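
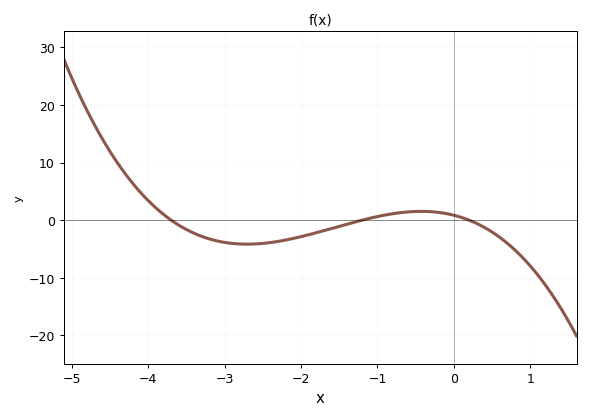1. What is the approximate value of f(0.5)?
-2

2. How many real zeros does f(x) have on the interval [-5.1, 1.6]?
3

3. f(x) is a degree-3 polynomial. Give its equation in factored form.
y = -0.96(x + 3.7)(x + 1.2)(x - 0.2)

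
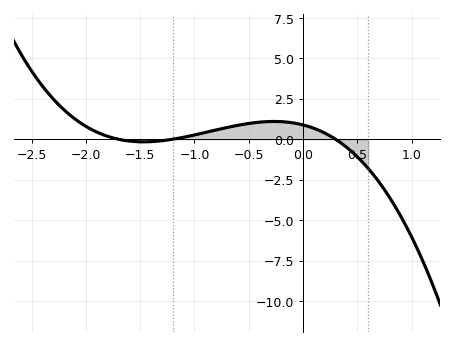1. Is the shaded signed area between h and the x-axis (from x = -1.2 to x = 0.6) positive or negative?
positive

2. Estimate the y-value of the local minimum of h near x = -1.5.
-0.159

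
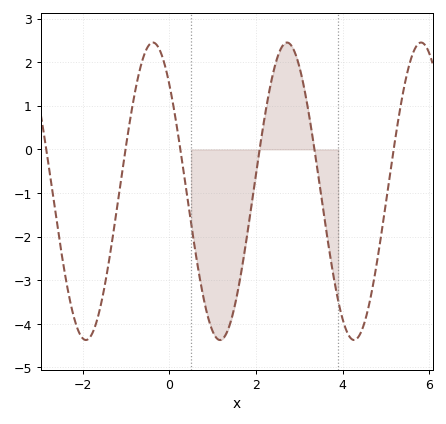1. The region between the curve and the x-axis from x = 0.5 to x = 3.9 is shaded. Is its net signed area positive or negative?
negative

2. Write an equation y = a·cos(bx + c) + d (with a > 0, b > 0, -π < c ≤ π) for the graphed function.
y = 3.41cos(2.03x + 0.772) - 0.96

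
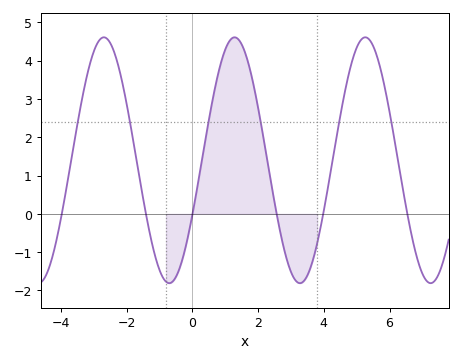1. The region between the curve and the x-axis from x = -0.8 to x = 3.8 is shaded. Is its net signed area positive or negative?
positive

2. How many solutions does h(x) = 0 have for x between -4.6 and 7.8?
6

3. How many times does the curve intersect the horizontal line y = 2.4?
6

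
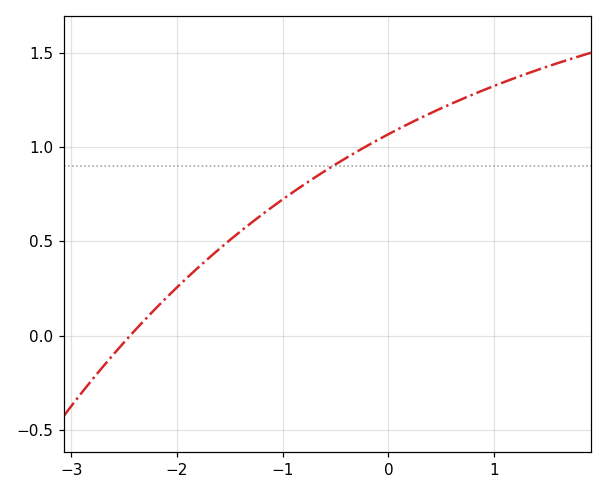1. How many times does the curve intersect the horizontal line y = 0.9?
1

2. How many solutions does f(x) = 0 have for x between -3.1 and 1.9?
1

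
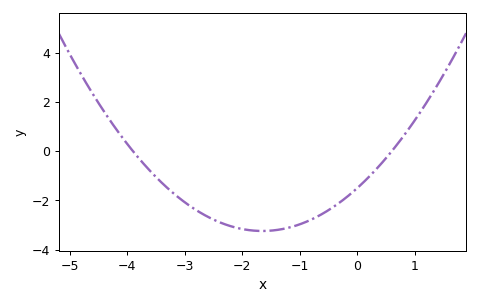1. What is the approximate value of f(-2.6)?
-2.6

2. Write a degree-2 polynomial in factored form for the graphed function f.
y = 0.64(x + 3.9)(x - 0.6)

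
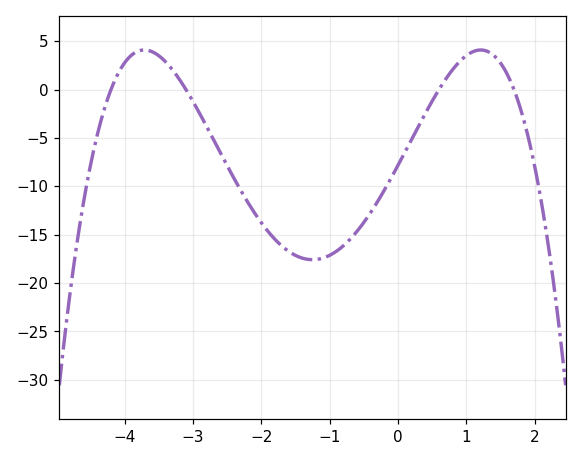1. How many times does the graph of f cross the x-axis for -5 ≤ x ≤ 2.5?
4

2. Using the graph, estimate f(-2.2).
-11.6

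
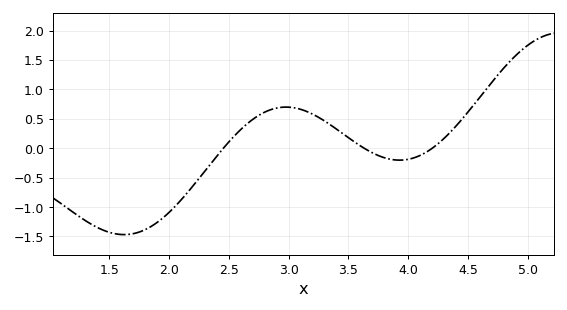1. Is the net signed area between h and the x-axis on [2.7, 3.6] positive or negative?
positive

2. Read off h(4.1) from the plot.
-0.121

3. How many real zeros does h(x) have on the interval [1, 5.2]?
3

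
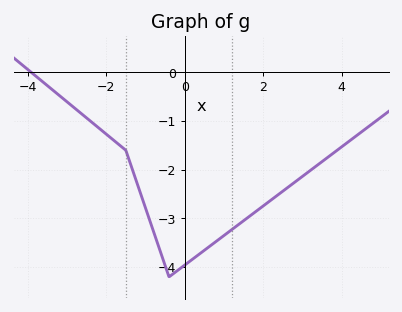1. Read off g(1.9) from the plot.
-2.8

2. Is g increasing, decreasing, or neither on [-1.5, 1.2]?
neither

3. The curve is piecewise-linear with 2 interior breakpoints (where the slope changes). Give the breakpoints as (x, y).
(-1.5, -1.6); (-0.4, -4.2)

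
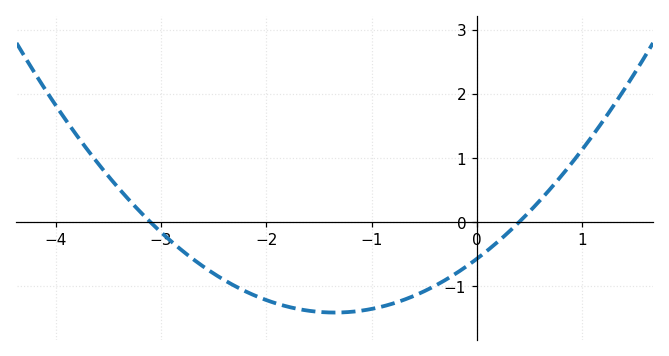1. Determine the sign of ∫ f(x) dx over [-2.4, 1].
negative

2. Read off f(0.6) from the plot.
0.3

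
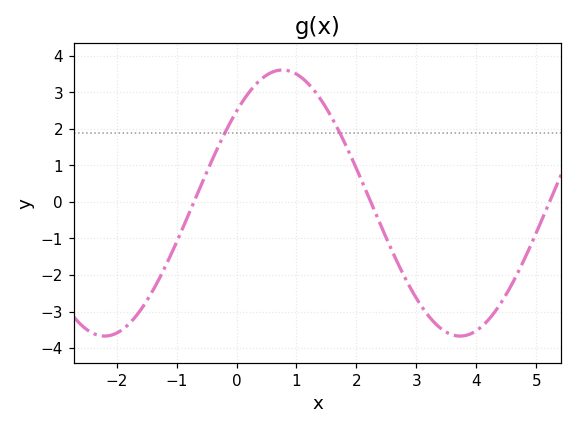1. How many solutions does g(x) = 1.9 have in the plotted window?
2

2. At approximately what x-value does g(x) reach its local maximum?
0.762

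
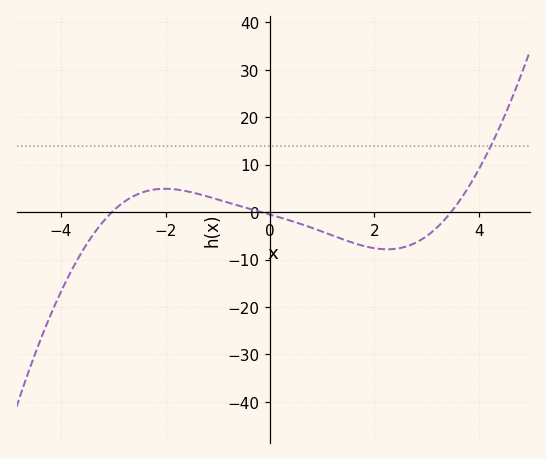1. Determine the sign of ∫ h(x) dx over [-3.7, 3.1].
negative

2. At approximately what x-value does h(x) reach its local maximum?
-2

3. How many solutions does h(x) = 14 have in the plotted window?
1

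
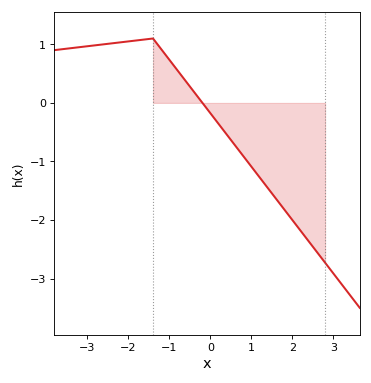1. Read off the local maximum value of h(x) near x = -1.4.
1.1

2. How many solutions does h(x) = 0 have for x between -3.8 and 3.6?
1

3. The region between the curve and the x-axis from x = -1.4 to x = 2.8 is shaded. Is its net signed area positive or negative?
negative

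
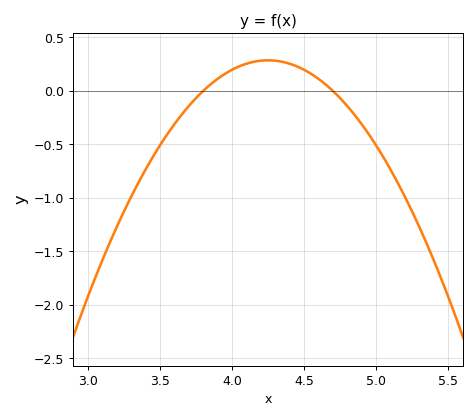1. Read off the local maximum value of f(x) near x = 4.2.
0.286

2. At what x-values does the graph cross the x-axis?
3.8, 4.7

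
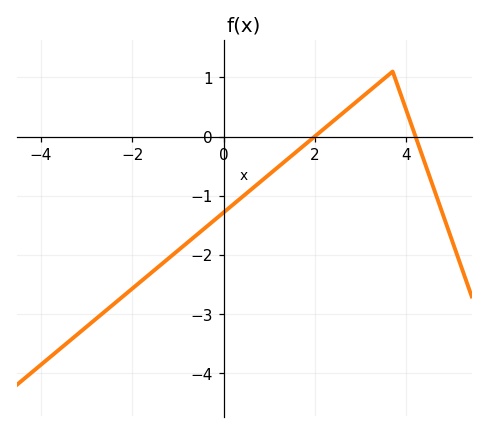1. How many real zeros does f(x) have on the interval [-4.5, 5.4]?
2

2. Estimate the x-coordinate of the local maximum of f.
3.6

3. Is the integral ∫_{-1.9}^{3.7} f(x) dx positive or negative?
negative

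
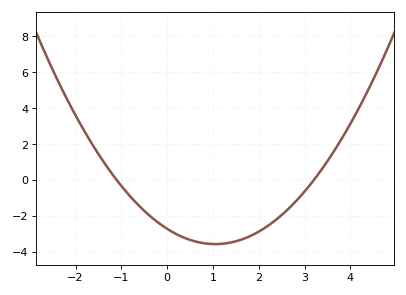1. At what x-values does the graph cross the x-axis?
-1, 3.2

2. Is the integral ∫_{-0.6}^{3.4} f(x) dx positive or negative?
negative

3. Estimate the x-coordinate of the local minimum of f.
1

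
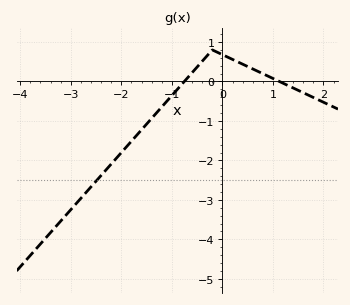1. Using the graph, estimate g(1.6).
-0.285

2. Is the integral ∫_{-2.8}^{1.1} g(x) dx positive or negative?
negative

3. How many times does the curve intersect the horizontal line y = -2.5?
1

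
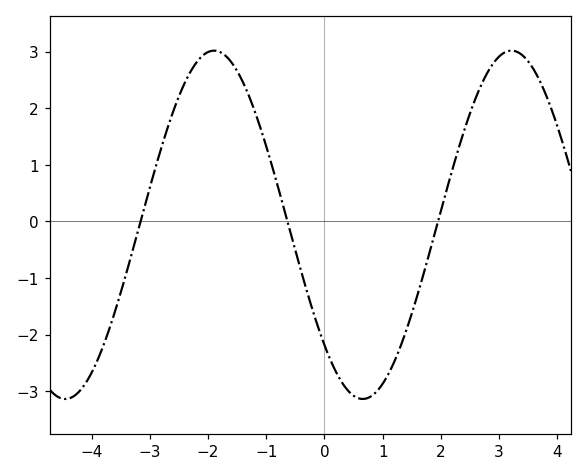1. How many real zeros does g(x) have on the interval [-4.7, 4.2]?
3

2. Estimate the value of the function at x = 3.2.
3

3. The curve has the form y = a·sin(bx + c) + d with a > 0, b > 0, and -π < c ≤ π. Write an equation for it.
y = 3.08sin(1.2x - 2.4) - 0.06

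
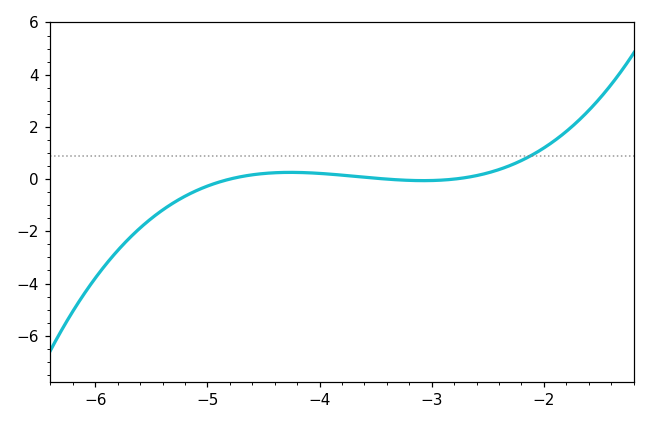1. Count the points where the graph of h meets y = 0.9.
1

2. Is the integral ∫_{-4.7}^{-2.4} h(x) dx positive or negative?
positive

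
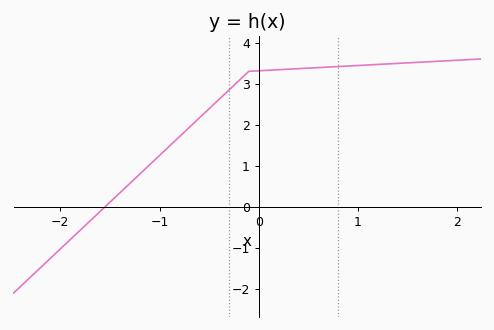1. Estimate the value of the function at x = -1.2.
0.796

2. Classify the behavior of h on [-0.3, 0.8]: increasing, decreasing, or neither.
increasing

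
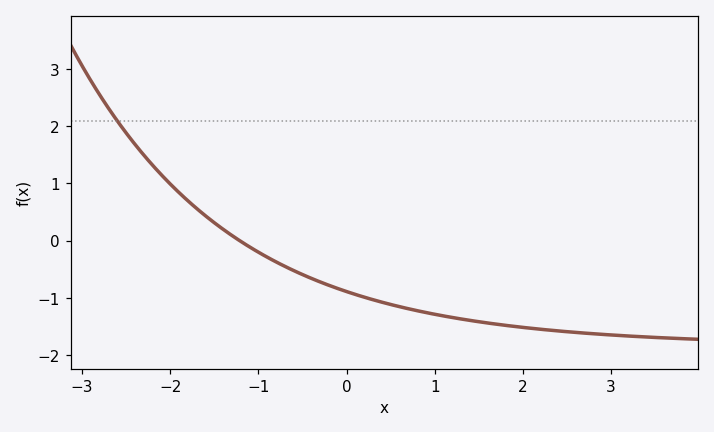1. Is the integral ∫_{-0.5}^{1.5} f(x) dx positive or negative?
negative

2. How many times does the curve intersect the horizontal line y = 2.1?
1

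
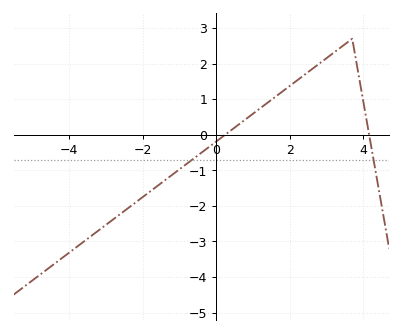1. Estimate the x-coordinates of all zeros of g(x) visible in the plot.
0.2, 4.2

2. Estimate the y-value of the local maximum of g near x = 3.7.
2.7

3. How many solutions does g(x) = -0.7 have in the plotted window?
2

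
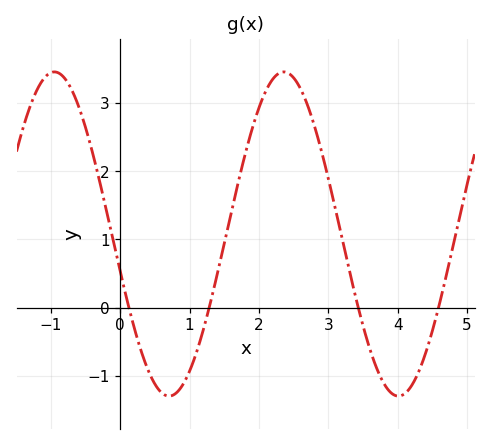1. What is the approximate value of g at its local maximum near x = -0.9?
3.5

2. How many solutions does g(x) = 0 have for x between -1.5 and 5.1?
4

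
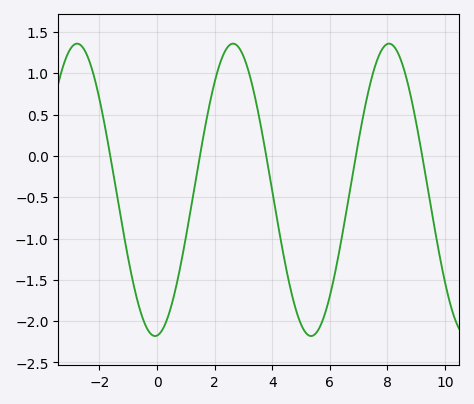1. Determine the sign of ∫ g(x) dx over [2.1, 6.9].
negative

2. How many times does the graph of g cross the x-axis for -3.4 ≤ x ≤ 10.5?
5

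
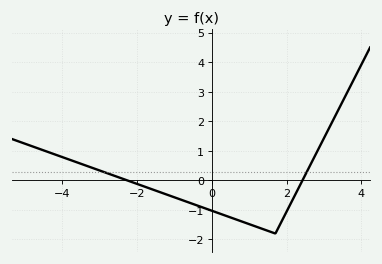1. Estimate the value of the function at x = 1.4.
-1.7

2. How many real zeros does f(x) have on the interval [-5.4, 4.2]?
2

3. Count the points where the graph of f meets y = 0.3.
2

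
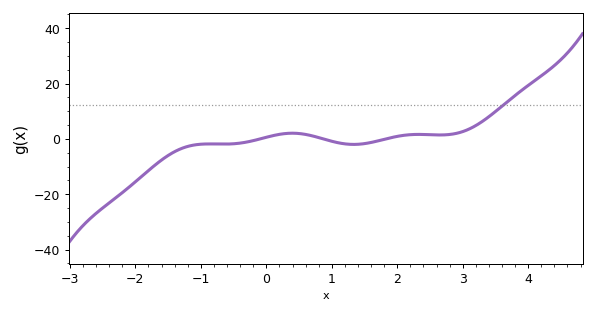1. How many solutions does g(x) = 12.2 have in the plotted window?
1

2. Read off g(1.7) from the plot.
0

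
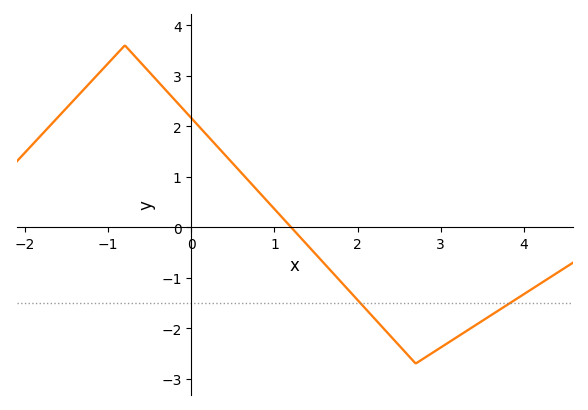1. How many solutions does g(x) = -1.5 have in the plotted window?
2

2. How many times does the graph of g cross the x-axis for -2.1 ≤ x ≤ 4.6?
1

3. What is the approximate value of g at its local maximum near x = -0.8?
3.6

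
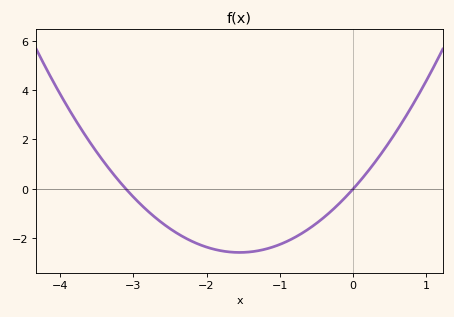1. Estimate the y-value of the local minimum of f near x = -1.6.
-2.6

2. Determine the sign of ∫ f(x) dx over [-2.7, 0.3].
negative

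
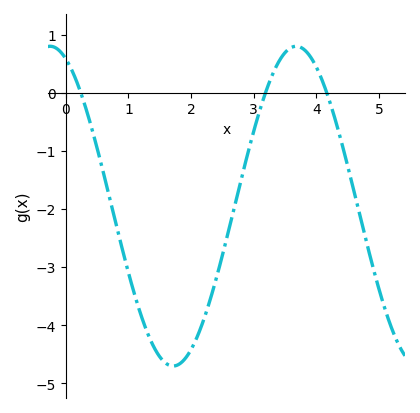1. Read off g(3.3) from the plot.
0.3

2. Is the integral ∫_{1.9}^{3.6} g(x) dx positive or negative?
negative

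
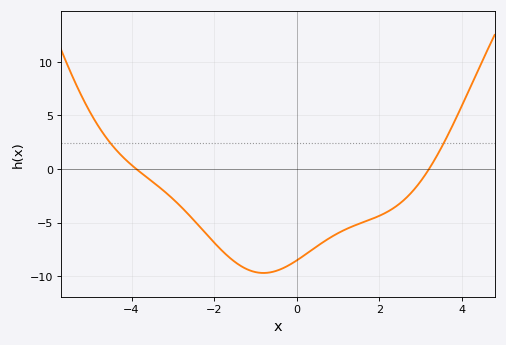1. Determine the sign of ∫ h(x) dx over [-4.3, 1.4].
negative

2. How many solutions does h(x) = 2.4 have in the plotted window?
2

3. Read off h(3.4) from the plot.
1.27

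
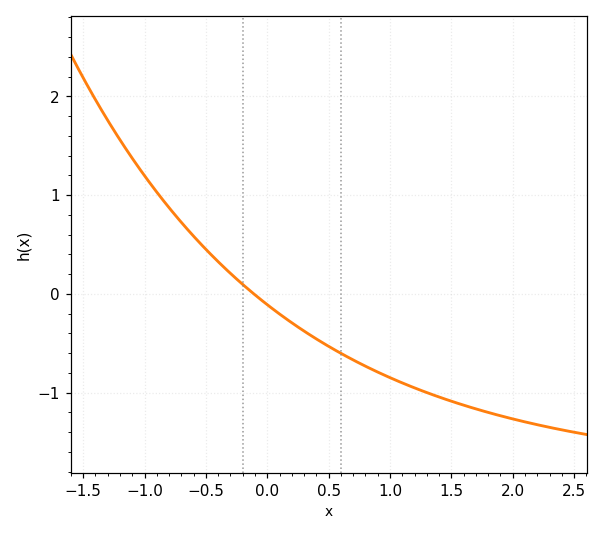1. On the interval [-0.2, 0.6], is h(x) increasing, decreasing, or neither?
decreasing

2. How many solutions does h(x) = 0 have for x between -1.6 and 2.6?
1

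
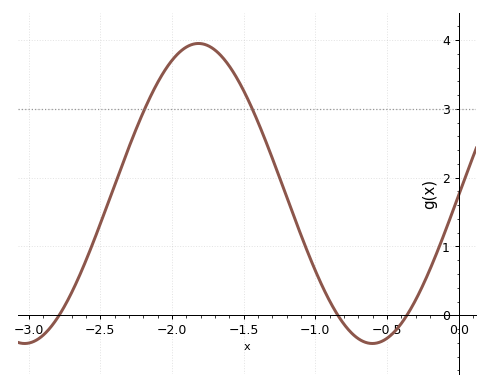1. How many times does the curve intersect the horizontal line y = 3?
2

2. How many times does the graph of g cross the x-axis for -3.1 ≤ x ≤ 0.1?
3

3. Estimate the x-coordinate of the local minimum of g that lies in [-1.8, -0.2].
-0.603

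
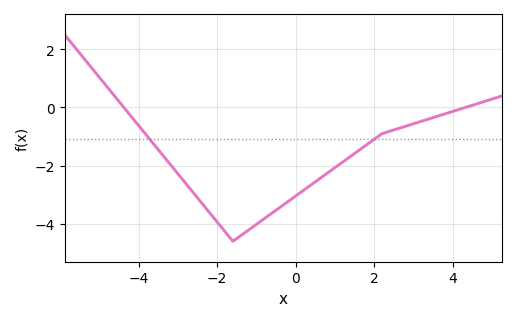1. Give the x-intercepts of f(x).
-4.38, 4.32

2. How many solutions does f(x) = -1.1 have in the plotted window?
2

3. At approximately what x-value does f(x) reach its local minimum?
-1.6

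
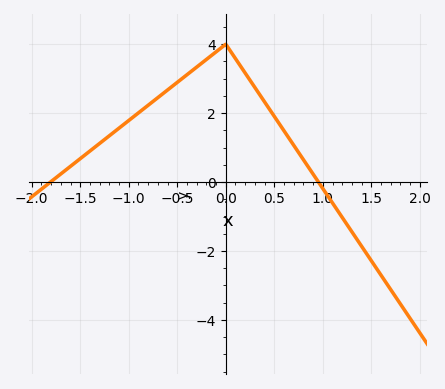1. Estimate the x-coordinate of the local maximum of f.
-0.001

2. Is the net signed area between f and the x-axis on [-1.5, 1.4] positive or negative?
positive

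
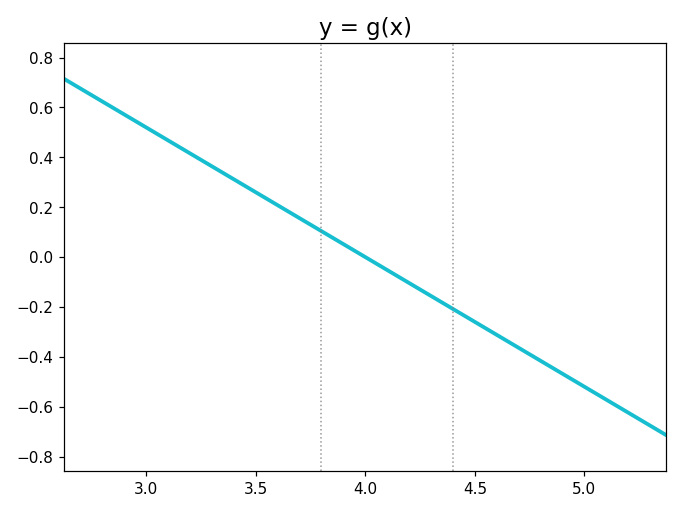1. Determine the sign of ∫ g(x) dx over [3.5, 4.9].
negative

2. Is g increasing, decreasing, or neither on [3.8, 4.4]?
decreasing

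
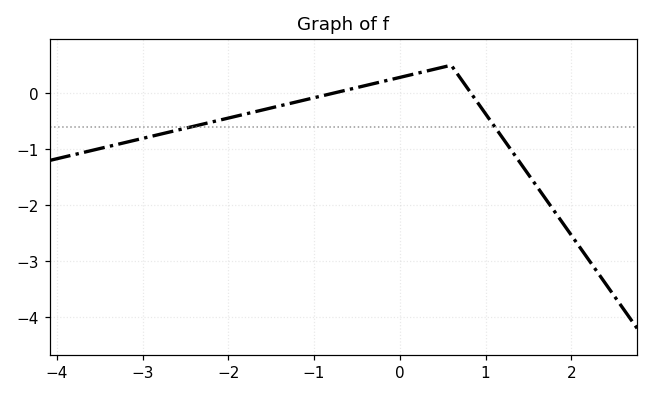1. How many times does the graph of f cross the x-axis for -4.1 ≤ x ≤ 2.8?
2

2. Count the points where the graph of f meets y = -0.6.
2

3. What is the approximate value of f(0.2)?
0.355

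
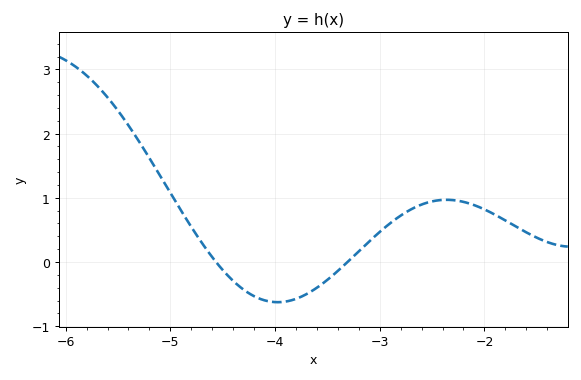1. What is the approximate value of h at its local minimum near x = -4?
-0.626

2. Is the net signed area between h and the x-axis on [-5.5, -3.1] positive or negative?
positive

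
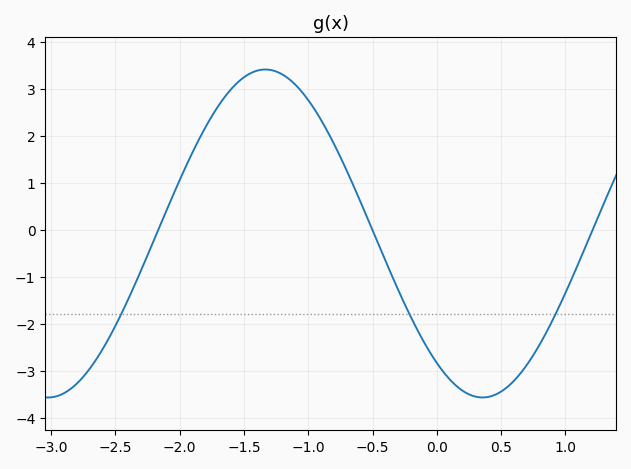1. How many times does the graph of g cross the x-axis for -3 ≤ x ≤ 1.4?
3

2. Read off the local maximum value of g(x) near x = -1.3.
3.4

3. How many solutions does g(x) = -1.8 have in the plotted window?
3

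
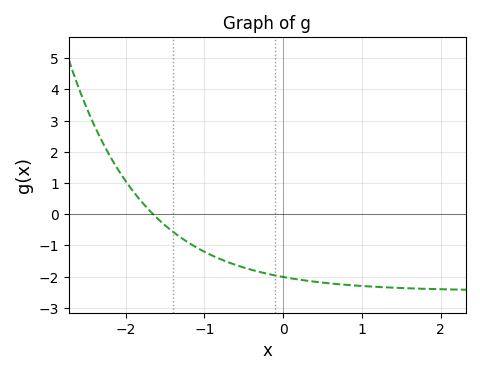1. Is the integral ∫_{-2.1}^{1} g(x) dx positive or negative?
negative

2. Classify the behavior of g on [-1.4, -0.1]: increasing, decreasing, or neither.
decreasing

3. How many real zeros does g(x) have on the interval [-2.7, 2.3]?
1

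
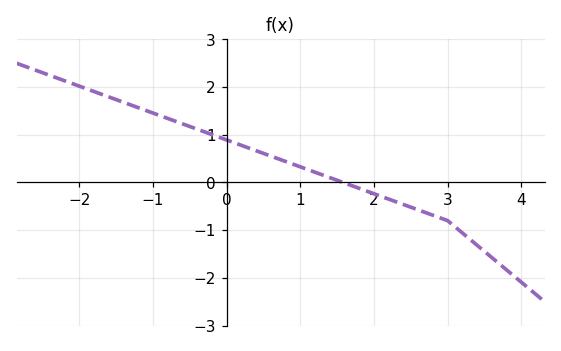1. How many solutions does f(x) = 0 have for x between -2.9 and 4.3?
1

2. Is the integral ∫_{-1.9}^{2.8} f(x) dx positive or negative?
positive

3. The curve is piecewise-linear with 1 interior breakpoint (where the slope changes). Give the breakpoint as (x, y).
(3, -0.8)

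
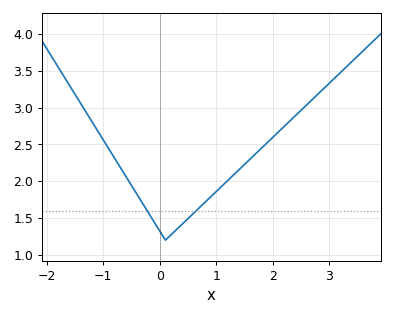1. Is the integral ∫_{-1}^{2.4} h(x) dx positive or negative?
positive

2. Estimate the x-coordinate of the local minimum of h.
0.1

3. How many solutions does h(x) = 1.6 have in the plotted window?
2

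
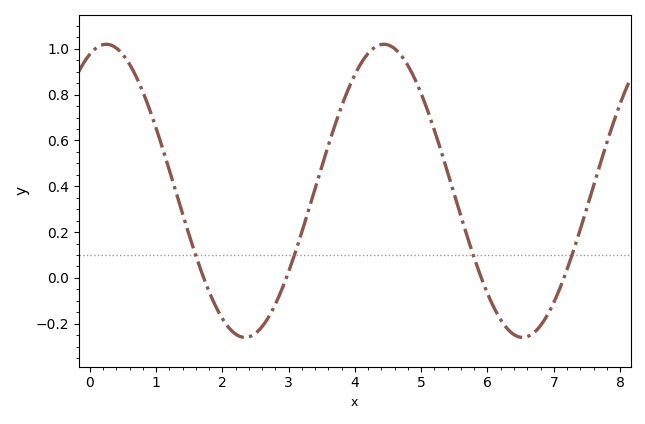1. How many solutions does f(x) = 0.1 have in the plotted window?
4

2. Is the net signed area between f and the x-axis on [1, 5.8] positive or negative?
positive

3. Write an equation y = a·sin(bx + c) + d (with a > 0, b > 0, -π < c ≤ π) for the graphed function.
y = 0.64sin(1.5x + 1.2) + 0.38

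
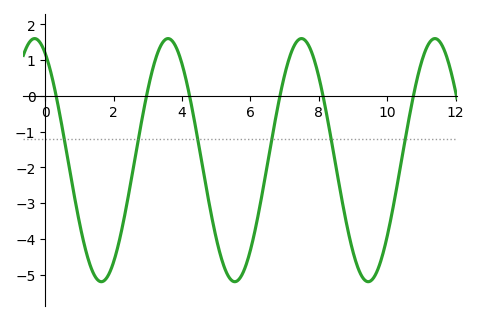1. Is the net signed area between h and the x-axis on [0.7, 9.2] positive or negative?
negative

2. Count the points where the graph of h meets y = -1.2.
6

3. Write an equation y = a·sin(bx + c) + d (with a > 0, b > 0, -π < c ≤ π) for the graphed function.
y = 3.4sin(1.6x + 2.1) - 1.8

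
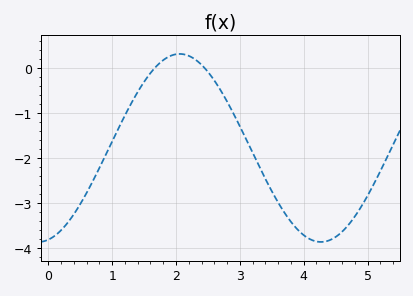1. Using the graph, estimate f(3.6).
-3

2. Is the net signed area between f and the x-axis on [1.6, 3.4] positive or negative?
negative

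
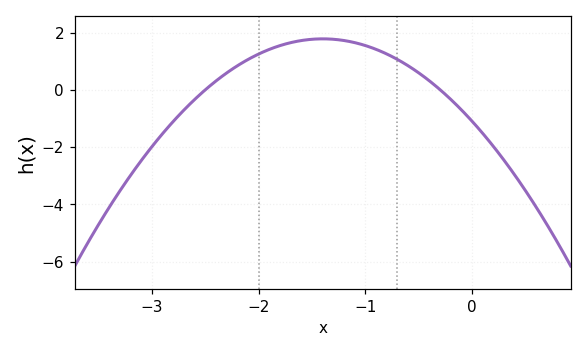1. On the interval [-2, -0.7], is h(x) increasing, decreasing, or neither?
neither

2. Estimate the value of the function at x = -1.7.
1.6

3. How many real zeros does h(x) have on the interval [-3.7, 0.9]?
2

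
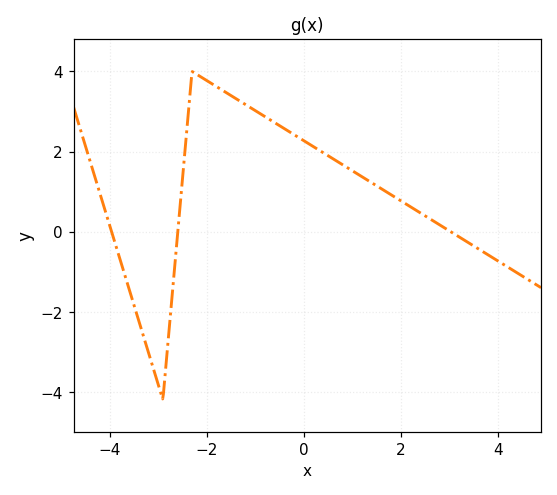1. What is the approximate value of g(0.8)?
1.67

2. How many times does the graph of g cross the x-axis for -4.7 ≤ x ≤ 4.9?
3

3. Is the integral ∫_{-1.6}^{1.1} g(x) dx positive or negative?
positive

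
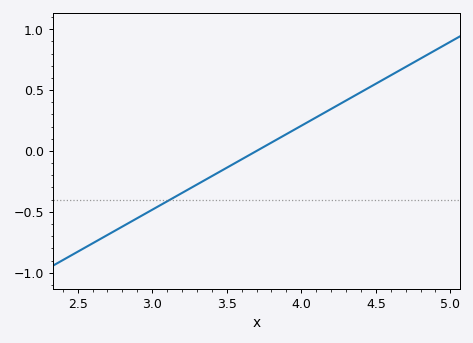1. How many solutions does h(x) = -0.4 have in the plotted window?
1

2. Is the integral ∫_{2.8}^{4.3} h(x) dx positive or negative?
negative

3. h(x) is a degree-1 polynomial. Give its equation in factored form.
y = 0.69(x - 3.7)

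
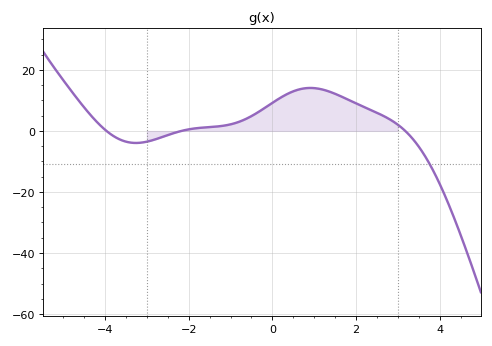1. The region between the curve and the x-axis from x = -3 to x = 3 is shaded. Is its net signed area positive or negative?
positive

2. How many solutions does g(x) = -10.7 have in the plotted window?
1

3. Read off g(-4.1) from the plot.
2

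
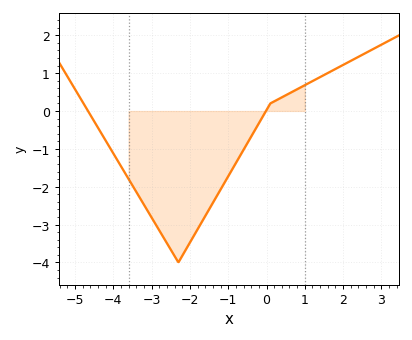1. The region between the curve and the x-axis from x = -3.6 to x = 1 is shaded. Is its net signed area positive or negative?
negative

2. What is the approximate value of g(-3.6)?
-1.8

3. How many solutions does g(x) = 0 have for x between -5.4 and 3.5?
2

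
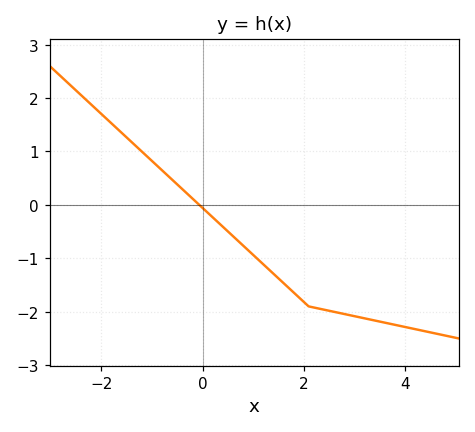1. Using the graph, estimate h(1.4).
-1.29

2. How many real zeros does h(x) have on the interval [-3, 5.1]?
1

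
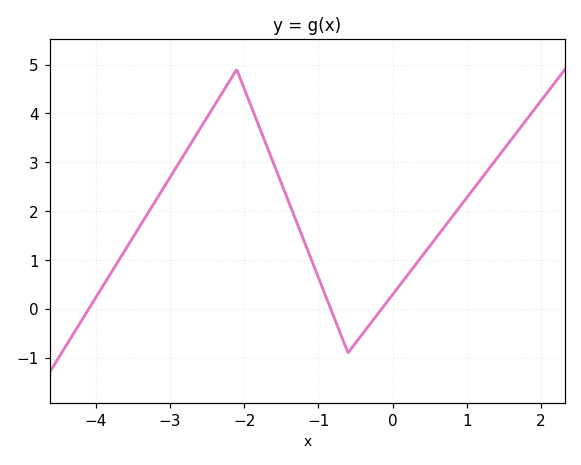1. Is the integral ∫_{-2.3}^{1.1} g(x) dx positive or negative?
positive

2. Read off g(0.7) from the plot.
1.68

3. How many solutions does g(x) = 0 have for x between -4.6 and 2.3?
3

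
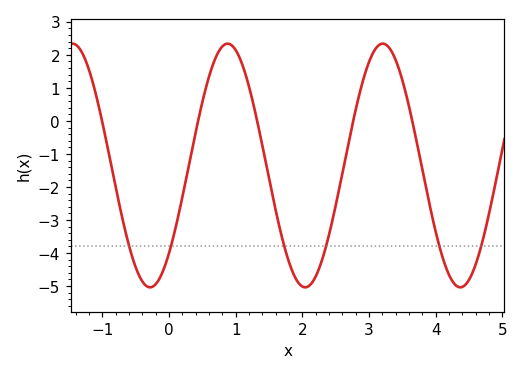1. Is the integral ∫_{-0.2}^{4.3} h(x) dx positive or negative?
negative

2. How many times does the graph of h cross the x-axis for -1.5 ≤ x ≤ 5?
5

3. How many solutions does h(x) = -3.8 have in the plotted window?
6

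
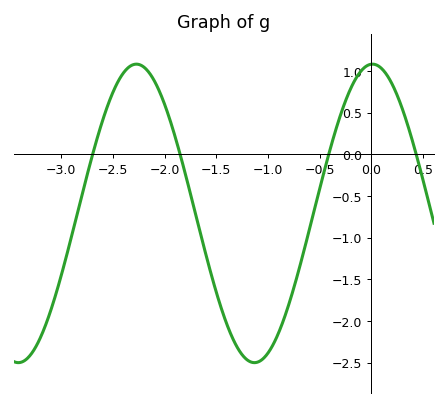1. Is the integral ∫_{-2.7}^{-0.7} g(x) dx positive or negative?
negative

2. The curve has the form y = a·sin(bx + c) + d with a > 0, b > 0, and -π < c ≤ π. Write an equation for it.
y = 1.79sin(2.8x + 1.5) - 0.71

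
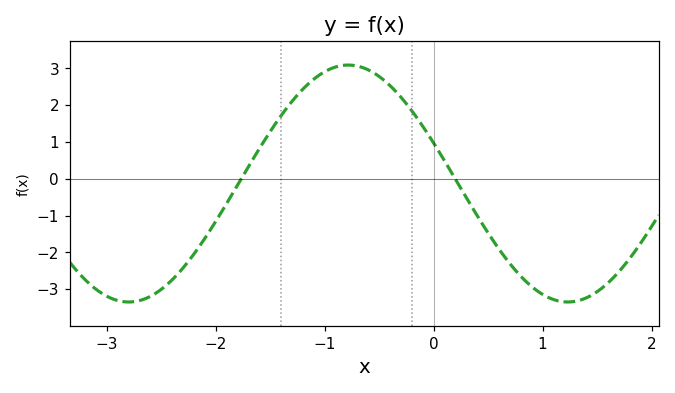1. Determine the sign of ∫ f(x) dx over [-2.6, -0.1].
positive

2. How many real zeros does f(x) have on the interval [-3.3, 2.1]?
2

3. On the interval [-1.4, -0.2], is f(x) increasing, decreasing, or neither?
neither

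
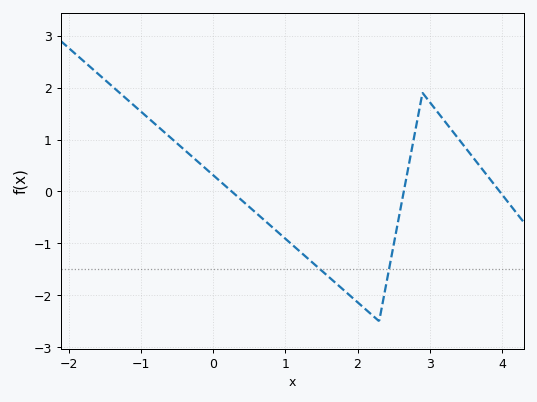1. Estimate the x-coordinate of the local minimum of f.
2.3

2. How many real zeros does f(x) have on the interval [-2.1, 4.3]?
3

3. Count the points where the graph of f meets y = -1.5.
2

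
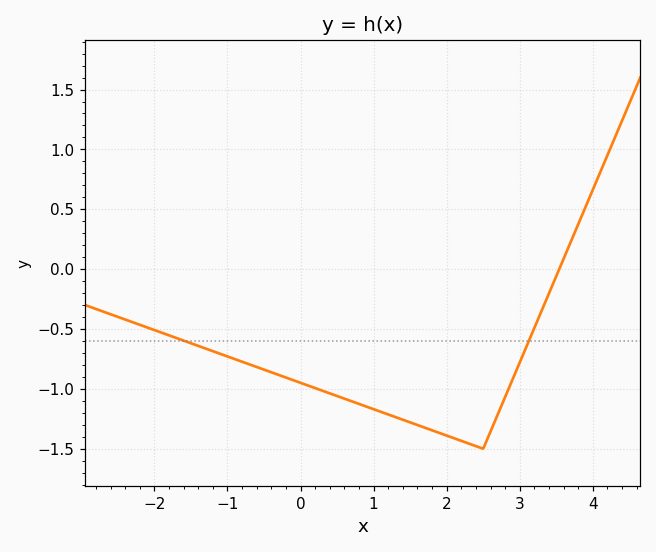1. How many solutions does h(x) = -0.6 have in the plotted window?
2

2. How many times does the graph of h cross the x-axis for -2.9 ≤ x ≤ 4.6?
1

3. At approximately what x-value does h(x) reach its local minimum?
2.5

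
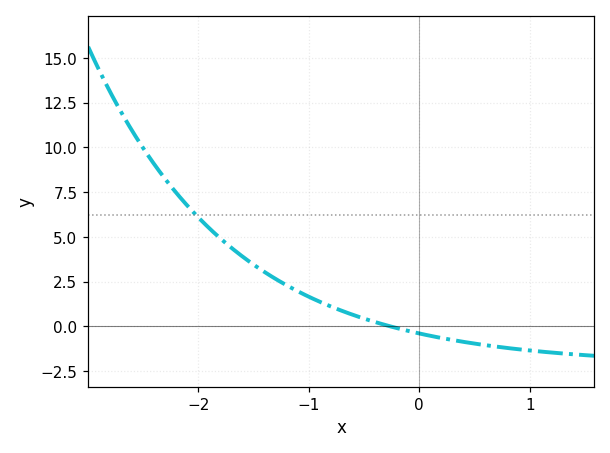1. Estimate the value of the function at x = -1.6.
4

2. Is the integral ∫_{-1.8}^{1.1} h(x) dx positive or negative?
positive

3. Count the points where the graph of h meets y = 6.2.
1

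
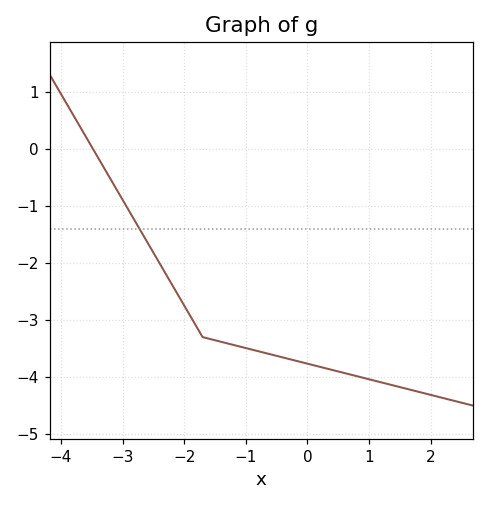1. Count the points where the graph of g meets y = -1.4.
1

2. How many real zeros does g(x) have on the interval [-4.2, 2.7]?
1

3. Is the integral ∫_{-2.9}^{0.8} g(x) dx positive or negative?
negative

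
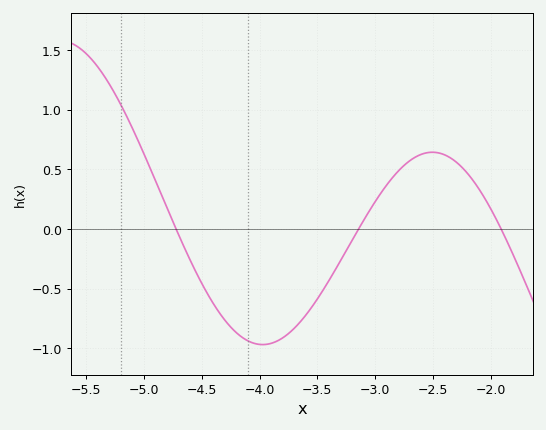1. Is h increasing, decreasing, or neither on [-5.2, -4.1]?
decreasing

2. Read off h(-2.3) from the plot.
0.55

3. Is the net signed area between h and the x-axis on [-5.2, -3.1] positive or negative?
negative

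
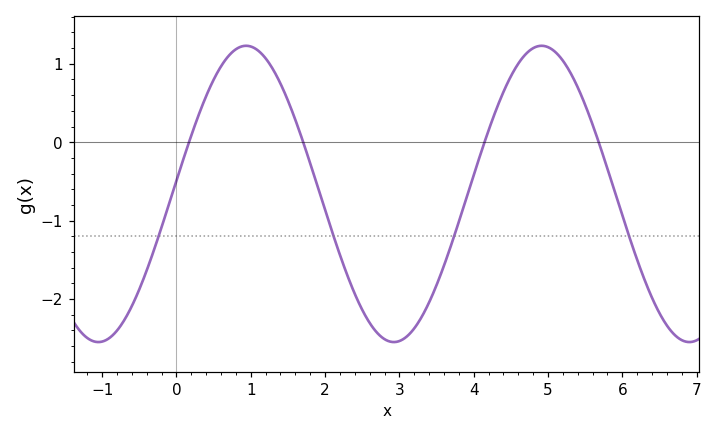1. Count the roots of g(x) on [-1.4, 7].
4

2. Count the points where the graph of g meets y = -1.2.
4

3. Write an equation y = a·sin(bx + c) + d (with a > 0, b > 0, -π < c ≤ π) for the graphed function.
y = 1.89sin(1.58x + 0.09) - 0.66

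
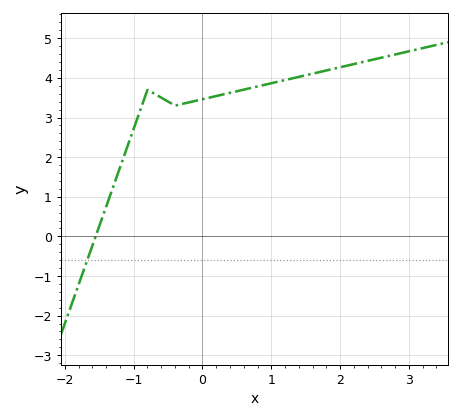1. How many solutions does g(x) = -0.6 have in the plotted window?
1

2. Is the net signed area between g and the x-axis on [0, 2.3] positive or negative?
positive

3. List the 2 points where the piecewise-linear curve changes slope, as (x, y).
(-0.8, 3.7); (-0.4, 3.3)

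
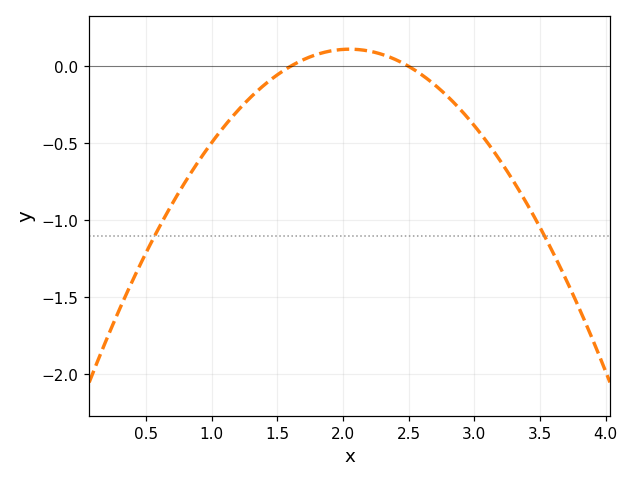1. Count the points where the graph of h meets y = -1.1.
2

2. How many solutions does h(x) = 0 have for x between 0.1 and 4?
2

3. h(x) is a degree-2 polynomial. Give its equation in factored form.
y = -0.55(x - 1.6)(x - 2.5)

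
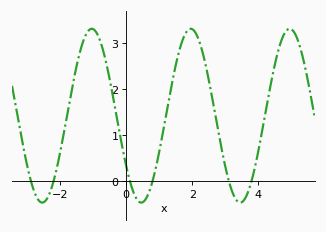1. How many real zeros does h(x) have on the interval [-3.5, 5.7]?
6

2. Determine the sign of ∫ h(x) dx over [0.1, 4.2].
positive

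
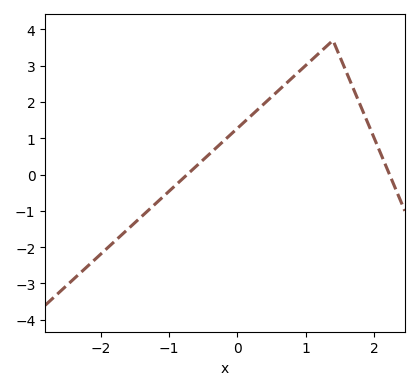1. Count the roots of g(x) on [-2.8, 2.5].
2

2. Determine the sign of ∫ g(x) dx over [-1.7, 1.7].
positive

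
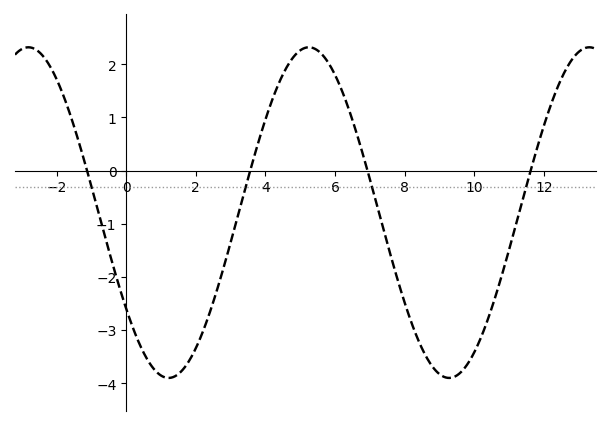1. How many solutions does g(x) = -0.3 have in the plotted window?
4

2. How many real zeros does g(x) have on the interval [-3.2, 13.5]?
4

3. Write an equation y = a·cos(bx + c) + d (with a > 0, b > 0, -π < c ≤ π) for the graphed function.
y = 3.11cos(0.78x + 2.19) - 0.79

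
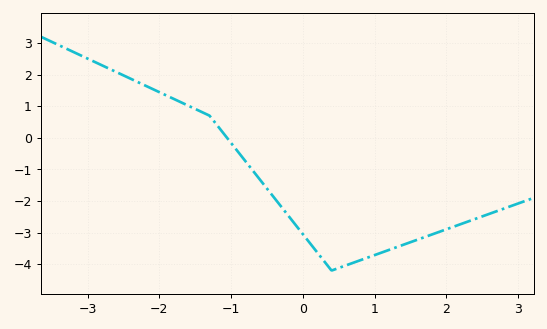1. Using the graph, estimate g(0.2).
-3.6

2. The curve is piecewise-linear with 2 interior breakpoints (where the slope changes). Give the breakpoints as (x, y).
(-1.3, 0.7); (0.4, -4.2)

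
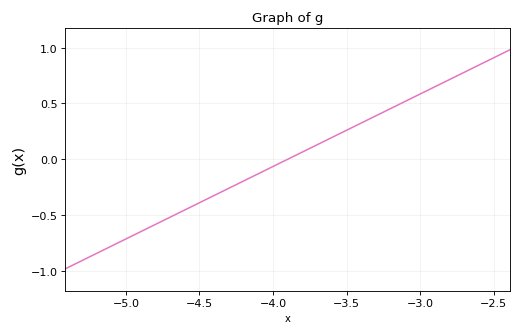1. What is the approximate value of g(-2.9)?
0.65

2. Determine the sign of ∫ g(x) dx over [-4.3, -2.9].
positive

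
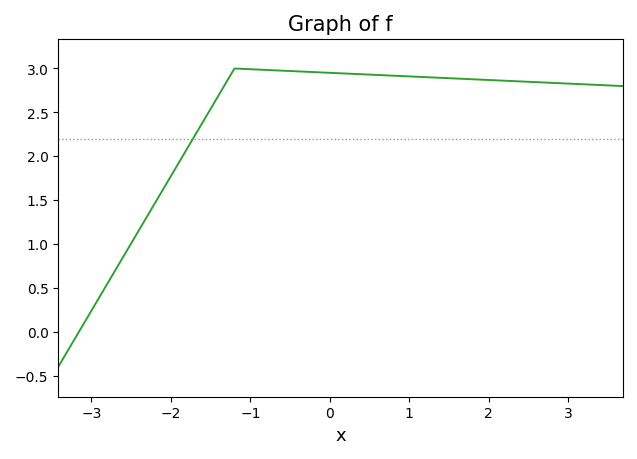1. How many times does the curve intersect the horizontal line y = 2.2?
1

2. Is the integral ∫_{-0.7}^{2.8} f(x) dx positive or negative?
positive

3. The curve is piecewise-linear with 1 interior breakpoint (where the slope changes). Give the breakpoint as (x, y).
(-1.2, 3)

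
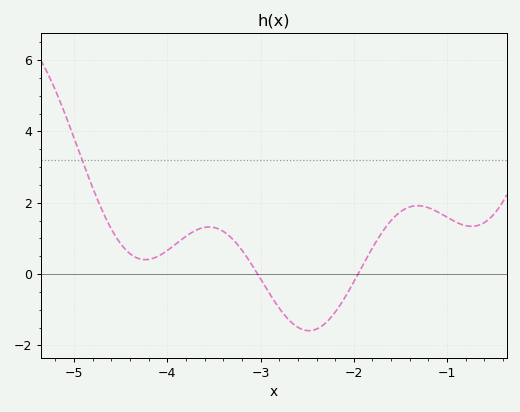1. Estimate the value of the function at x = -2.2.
-1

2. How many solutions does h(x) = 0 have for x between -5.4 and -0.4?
2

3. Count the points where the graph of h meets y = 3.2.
1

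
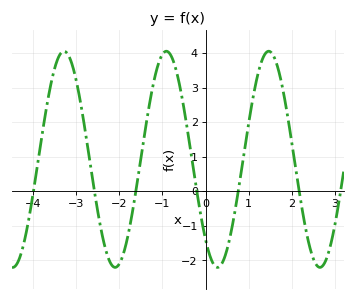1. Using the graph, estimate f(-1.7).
-0.634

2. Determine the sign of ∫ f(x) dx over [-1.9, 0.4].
positive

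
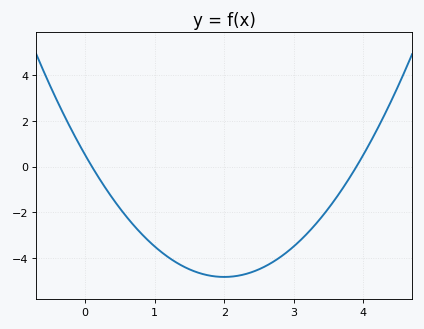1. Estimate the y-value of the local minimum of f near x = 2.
-4.84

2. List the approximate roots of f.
0.1, 3.9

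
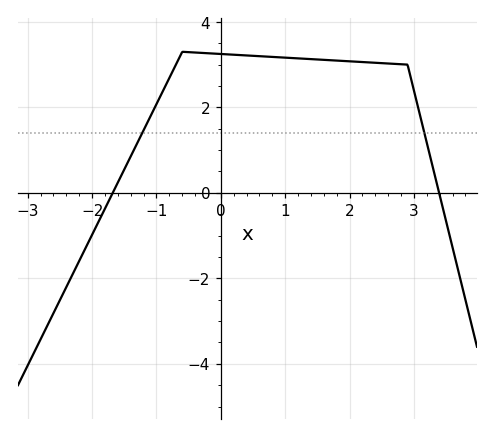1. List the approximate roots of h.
-1.7, 3.4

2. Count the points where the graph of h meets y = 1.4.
2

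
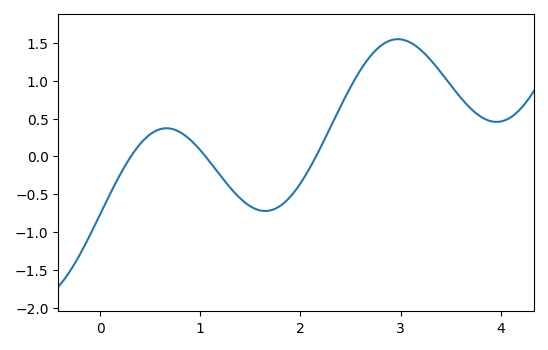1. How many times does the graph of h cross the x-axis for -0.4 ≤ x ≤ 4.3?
3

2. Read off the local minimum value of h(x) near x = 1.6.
-0.723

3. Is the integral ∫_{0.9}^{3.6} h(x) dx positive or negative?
positive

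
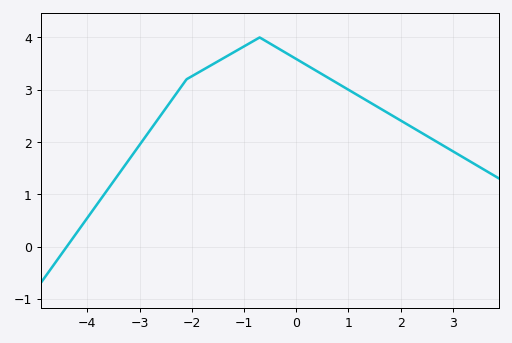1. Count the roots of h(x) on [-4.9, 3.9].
1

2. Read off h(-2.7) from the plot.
2.4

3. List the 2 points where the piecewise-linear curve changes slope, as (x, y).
(-2.1, 3.2); (-0.7, 4)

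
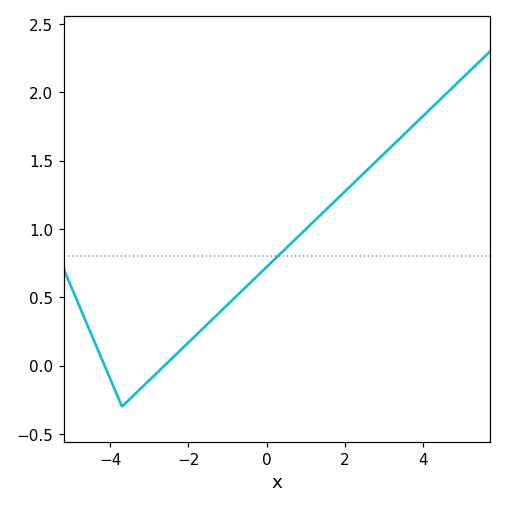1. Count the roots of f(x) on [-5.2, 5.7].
2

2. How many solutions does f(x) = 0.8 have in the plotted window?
1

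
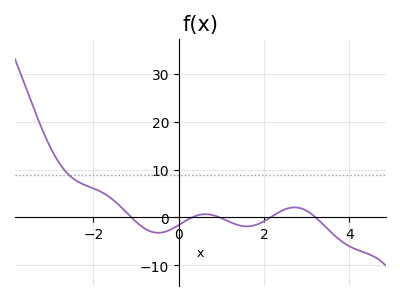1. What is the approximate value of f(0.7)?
0.643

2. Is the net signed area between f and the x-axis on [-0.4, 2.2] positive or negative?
negative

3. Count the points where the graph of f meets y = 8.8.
1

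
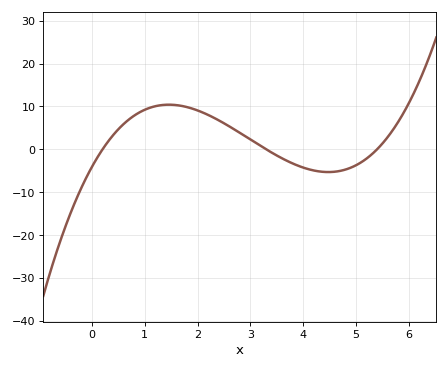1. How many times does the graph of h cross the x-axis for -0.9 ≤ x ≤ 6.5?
3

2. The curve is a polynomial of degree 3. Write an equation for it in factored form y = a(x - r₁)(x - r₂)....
y = 1.14(x - 0.2)(x - 3.3)(x - 5.4)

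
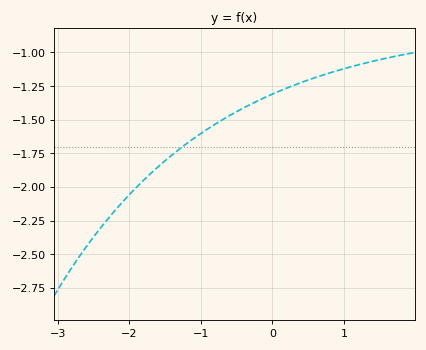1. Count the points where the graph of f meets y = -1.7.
1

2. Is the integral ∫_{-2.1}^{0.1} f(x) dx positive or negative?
negative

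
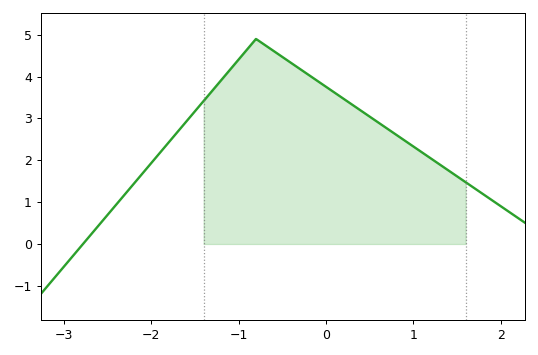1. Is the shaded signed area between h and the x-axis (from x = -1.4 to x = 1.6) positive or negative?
positive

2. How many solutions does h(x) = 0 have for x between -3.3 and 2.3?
1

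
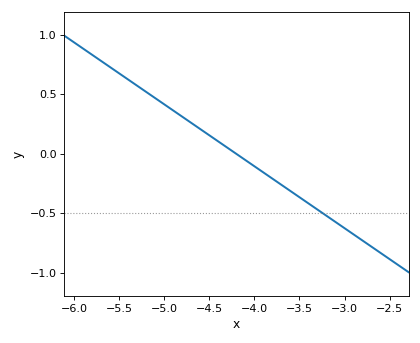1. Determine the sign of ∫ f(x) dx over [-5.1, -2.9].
negative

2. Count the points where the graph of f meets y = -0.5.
1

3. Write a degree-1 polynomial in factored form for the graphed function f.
y = -0.52(x + 4.2)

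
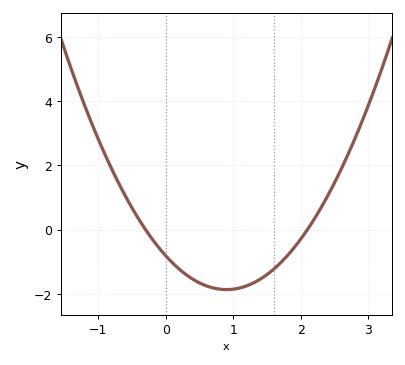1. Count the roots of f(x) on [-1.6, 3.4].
2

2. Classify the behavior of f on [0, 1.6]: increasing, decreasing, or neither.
neither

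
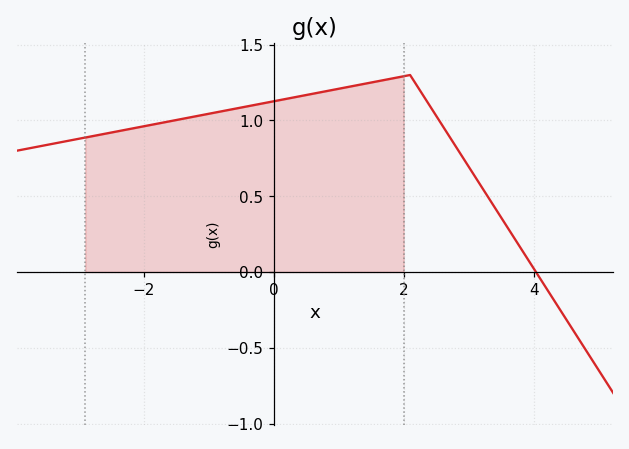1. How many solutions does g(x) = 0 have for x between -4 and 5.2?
1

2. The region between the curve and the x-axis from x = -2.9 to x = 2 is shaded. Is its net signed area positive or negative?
positive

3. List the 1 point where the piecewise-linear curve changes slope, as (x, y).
(2.1, 1.3)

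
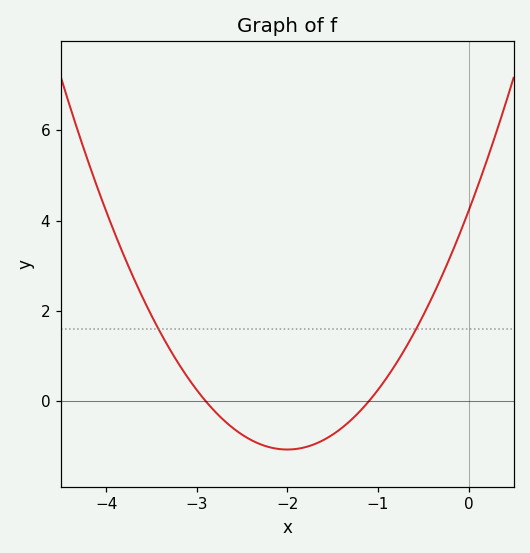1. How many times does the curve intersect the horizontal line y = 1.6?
2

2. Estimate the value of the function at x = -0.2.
3.2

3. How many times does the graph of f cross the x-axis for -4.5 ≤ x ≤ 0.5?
2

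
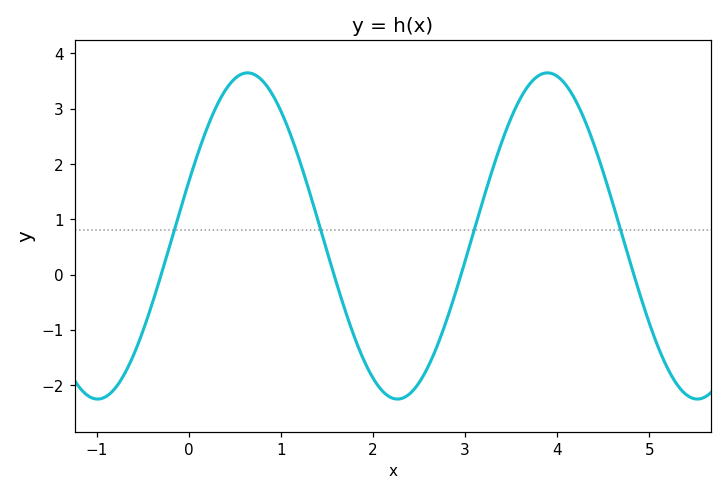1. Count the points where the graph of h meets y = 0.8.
4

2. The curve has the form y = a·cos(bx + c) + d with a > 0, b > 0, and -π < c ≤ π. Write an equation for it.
y = 2.95cos(1.93x - 1.23) + 0.7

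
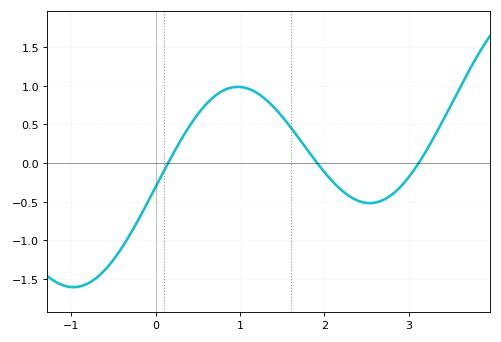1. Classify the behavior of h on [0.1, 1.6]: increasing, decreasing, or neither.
neither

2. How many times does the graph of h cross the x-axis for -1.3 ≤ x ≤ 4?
3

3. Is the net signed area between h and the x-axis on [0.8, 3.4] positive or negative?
positive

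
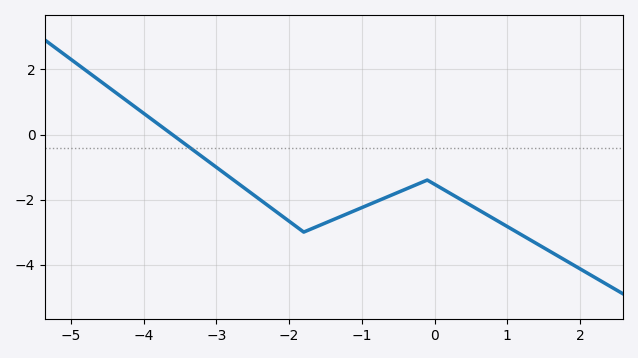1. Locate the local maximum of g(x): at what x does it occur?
-0.2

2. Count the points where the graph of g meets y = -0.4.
1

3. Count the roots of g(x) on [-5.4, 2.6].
1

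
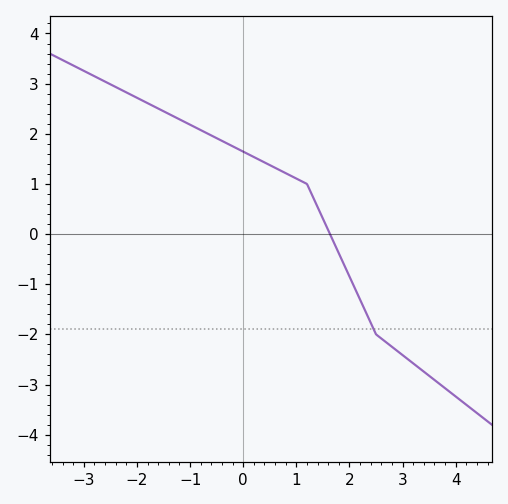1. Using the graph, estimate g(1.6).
0.1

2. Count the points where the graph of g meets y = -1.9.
1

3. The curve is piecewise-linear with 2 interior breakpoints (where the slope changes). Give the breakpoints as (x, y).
(1.2, 1); (2.5, -2)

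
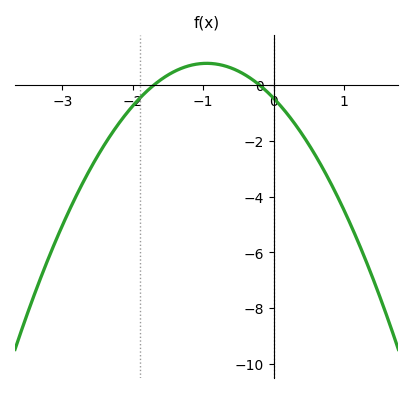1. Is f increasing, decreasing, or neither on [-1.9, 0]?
neither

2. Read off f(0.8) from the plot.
-3.4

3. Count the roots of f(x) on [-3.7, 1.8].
2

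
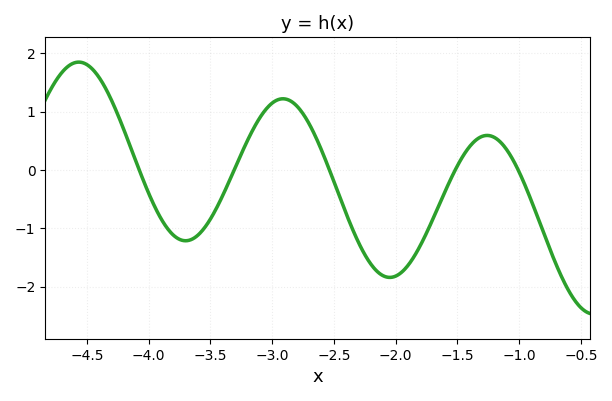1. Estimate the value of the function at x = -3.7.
-1.21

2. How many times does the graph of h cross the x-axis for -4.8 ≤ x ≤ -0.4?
5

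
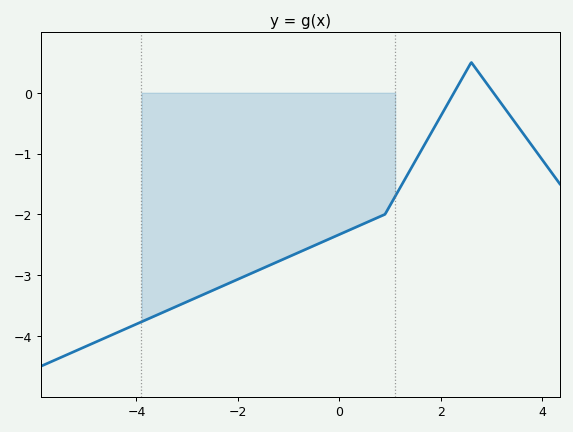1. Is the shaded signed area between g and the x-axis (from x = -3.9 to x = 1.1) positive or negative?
negative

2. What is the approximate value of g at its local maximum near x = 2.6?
0.499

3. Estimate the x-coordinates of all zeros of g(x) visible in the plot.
2.26, 3.04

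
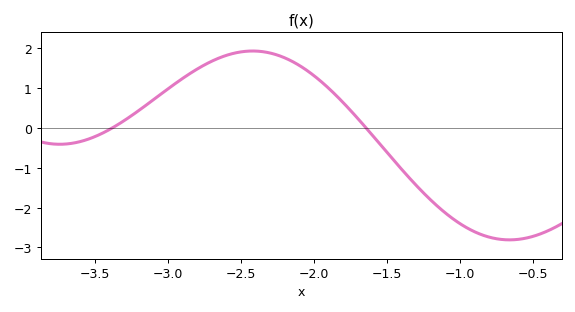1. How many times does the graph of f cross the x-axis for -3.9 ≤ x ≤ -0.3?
2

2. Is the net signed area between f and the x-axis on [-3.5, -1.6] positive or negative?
positive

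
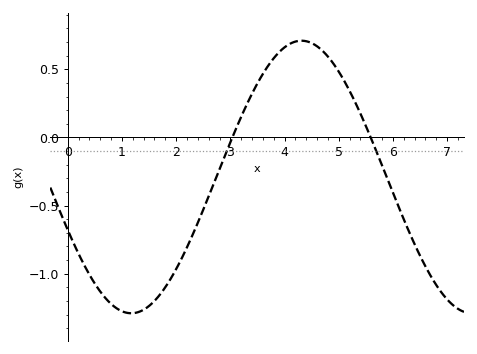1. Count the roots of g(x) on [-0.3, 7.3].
2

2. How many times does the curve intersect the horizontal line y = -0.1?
2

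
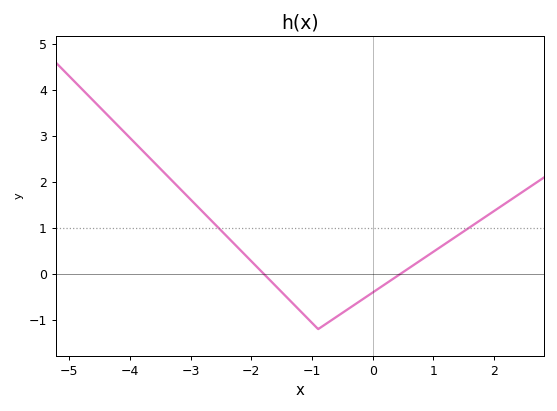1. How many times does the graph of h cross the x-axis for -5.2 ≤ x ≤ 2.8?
2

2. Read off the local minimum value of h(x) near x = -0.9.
-1.2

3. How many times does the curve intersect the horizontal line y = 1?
2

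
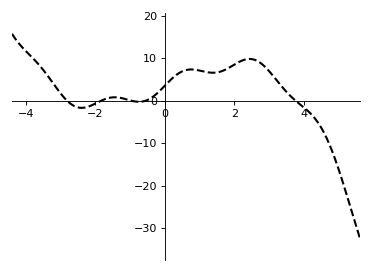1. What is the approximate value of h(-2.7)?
-0.709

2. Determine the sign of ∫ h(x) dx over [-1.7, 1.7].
positive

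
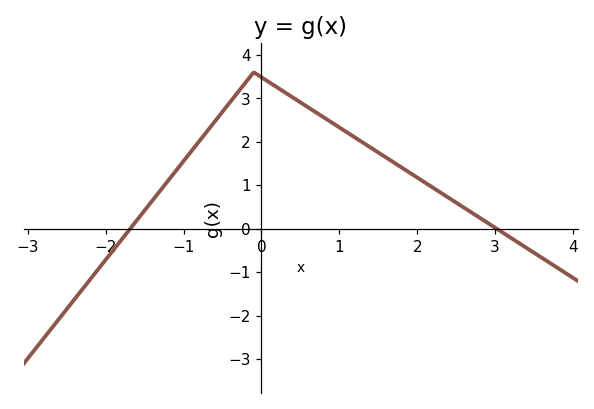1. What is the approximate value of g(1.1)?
2.22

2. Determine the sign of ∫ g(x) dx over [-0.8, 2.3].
positive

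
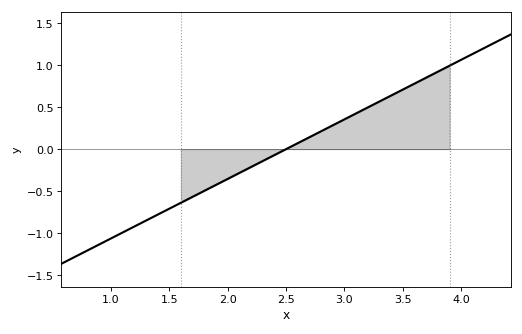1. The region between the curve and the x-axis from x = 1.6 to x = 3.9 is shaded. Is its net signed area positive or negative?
positive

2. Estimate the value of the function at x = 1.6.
-0.639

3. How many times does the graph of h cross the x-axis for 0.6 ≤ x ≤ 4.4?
1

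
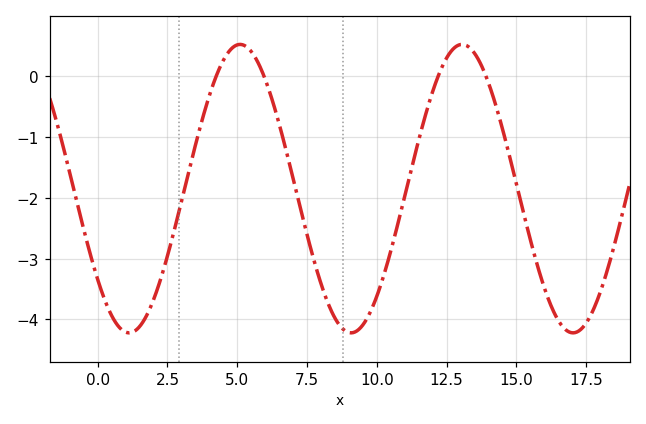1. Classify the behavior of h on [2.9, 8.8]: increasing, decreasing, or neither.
neither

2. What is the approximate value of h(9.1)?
-4.2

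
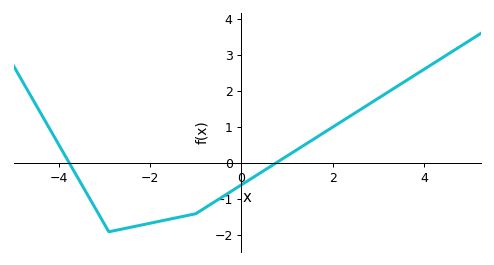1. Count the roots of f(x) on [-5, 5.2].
2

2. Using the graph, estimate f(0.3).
-0.358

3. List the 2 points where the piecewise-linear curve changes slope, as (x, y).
(-2.9, -1.9); (-1, -1.4)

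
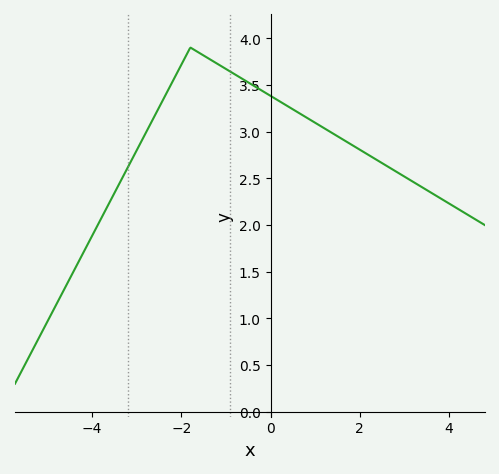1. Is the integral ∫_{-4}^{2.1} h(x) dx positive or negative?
positive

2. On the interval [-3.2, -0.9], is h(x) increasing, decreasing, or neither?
neither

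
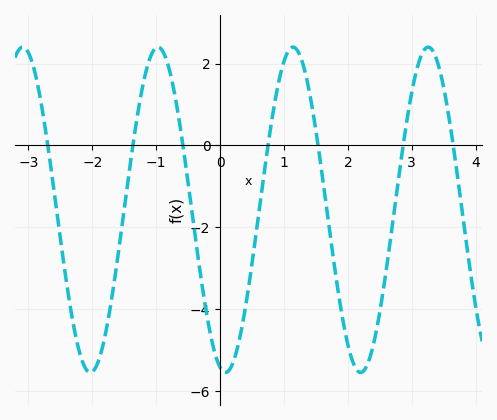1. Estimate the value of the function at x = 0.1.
-5.6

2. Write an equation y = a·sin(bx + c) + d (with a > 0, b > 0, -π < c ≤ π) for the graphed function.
y = 3.97sin(3x - 1.8) - 1.57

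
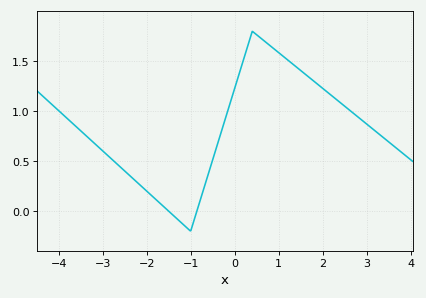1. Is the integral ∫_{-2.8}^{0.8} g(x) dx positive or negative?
positive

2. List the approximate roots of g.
-1.4, -0.8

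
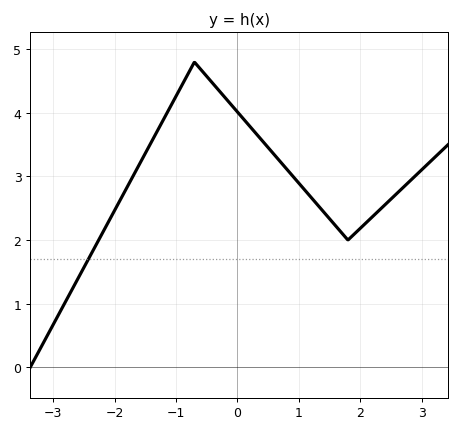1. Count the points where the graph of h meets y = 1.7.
1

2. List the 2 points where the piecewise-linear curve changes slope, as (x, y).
(-0.7, 4.8); (1.8, 2)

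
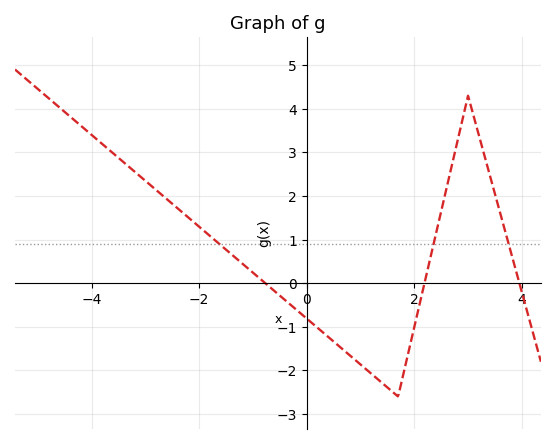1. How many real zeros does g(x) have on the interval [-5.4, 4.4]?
3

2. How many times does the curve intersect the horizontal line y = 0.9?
3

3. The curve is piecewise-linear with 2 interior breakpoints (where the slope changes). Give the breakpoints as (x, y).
(1.7, -2.6); (3, 4.3)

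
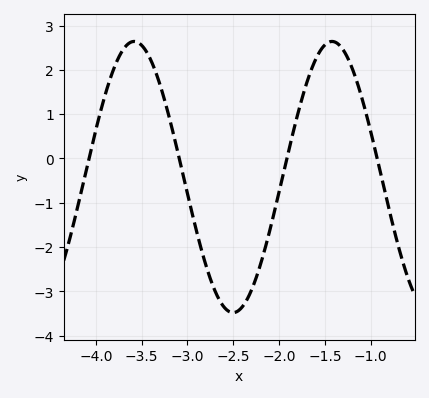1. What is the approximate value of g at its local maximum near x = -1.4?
2.6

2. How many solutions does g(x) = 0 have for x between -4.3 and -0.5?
4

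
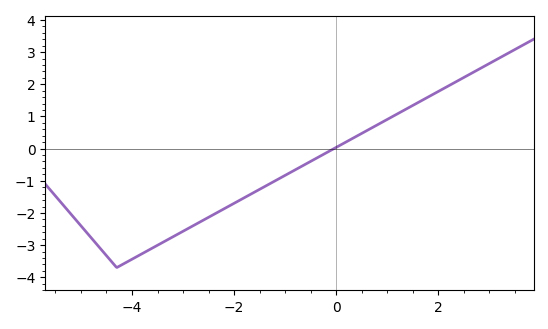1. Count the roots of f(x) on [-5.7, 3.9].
1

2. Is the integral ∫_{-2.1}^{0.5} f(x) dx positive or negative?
negative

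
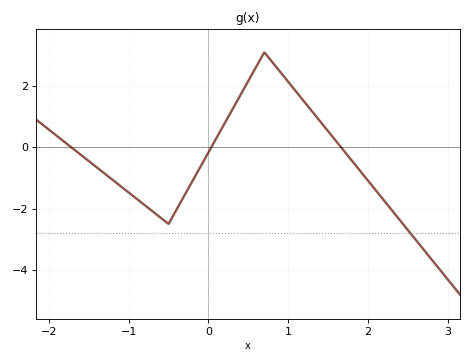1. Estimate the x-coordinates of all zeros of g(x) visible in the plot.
-1.72, 0.036, 1.66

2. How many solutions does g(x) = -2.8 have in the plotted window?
1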